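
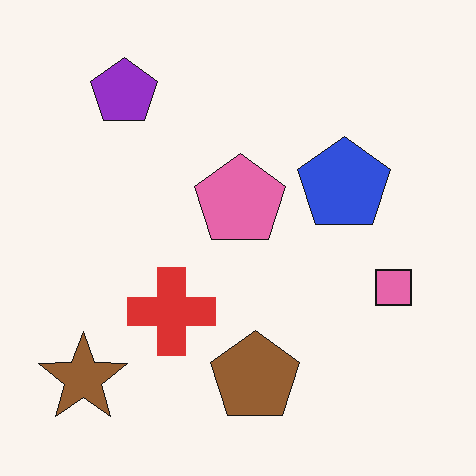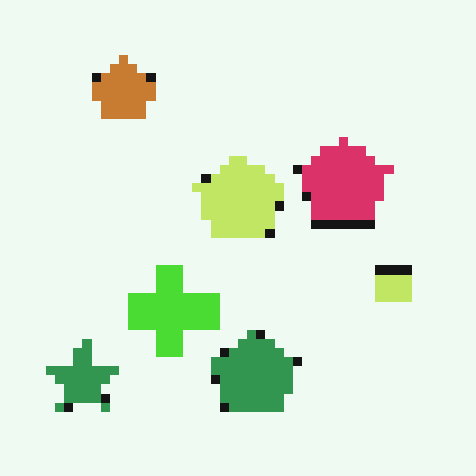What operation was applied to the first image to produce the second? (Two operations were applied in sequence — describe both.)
The transformation is: coarsely pixelated, then hue-shifted noticeably.

Shapes are reduced to large square blocks; fine edges and outlines are lost — a downscale-then-upscale (mosaic) effect. Every shape's color has rotated by the same amount around the hue wheel — a uniform hue shift.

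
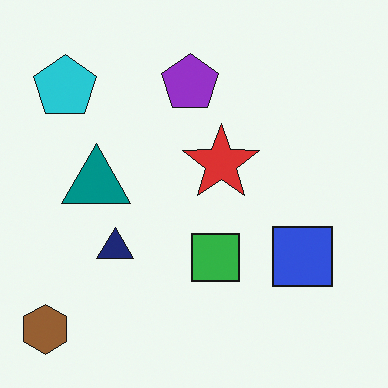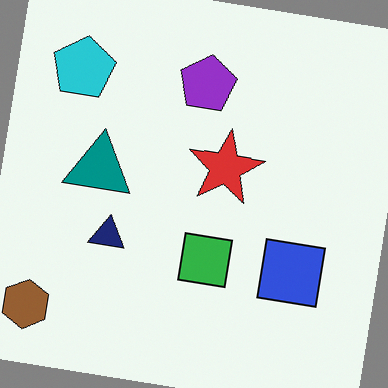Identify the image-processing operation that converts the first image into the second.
This is the original image rotated clockwise by a small amount.

Every shape is tilted by the same angle and the image corners show triangular fill wedges — a whole-image rotation by a non-right angle.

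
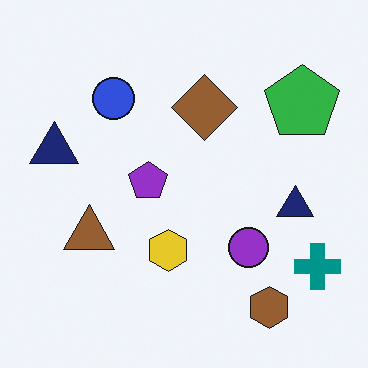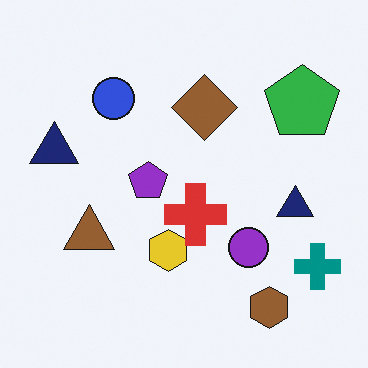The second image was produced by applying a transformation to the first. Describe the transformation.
The image was overlaid with an additional red cross.

A red cross appears in the second image that is absent from the first.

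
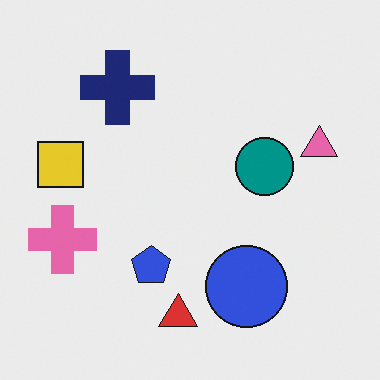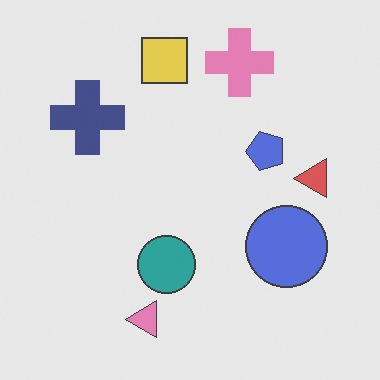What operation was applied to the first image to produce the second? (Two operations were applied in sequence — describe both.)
The transformation is: given slightly reduced contrast, then transposed (reflected across the top-left ↔ bottom-right diagonal).

Tones are pushed toward mid-grey across the whole image — a global contrast change. Shapes have swapped their row and column positions — what was in the top-right is now in the bottom-left — a diagonal reflection.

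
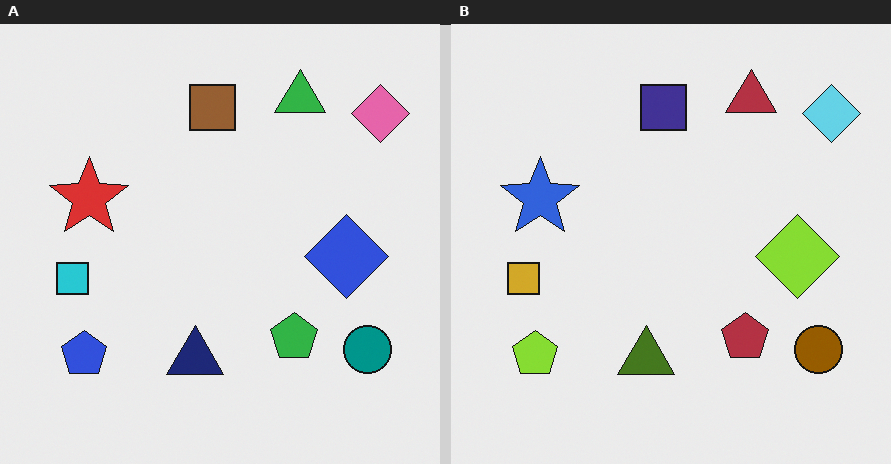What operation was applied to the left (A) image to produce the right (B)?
Hue-shifted by a large amount.

Every shape's color has rotated by the same amount around the hue wheel — a uniform hue shift.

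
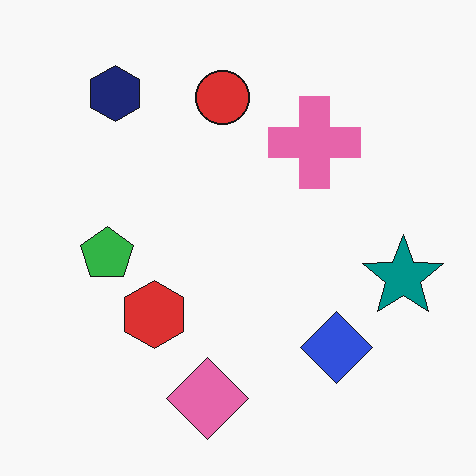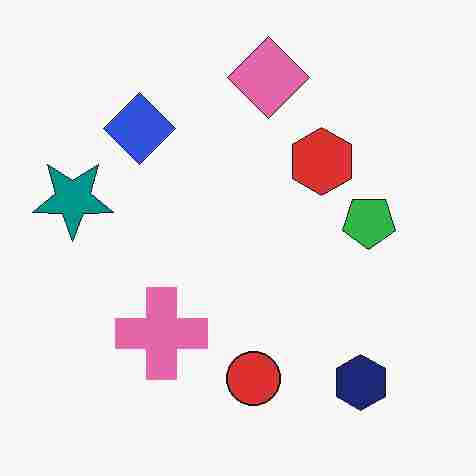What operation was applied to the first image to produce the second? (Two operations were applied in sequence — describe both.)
It was rotated 180°, then degraded with heavy JPEG compression.

The navy hexagon sits in the top-left of the first image and the bottom-right of the second — consistent with a whole-image 180° rotation. Blocky 8×8 compression artifacts appear around shape edges and the flat background shows ringing — characteristic JPEG degradation.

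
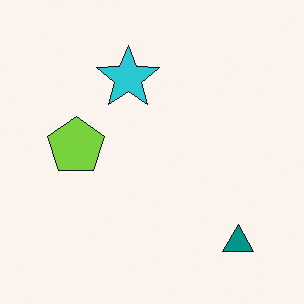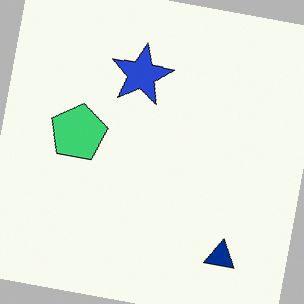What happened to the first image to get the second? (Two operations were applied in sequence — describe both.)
The image was rotated clockwise by a slight angle, then hue-shifted by a small amount.

Every shape is tilted by the same angle and the image corners show triangular fill wedges — a whole-image rotation by a non-right angle. Every shape's color has rotated by the same amount around the hue wheel — a uniform hue shift.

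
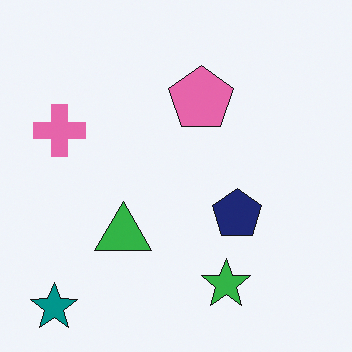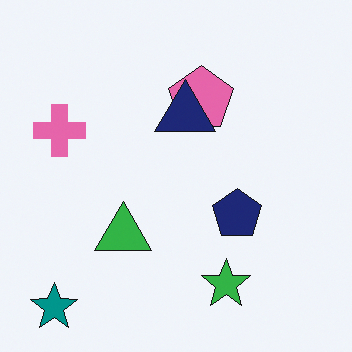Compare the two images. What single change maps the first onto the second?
The second image is the first overlaid with an additional navy triangle.

A navy triangle appears in the second image that is absent from the first.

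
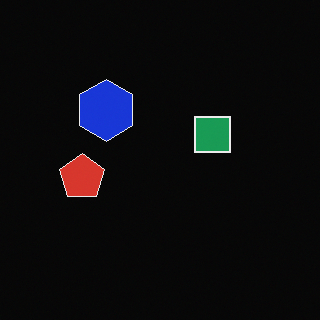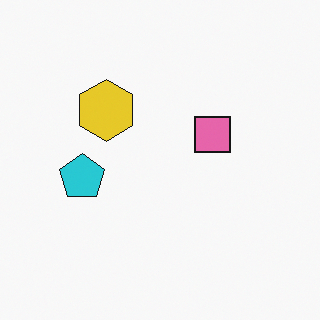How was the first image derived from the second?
The transformation is: color-inverted (negative).

The light background has become dark and every shape's color is its complement — a photographic negative.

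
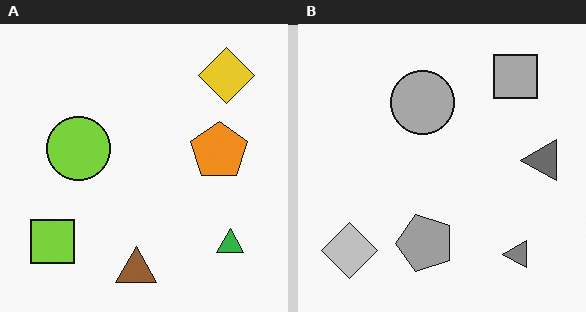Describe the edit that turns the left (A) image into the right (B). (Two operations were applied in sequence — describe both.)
The right (B) image is the left (A) transposed (reflected across the top-left ↔ bottom-right diagonal), then converted to grayscale.

Shapes have swapped their row and column positions — what was in the top-right is now in the bottom-left — a diagonal reflection. All color is removed — every shape is now a shade of grey.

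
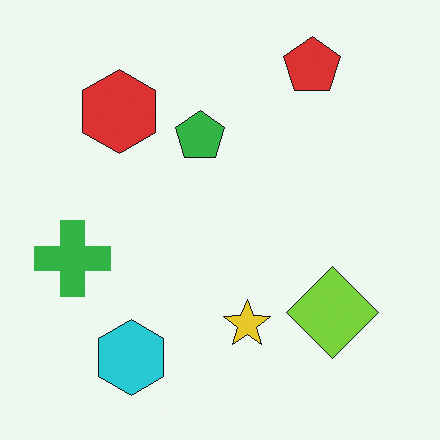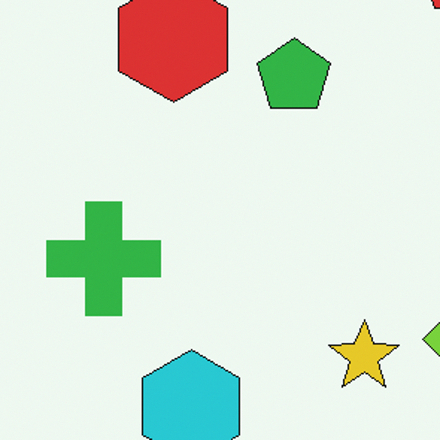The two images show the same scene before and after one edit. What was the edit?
The second image is the first cropped slightly and scaled back up.

The visible shapes are larger and the field of view is narrower; shapes near the original edges may be partly or wholly outside the frame — a crop-and-rescale.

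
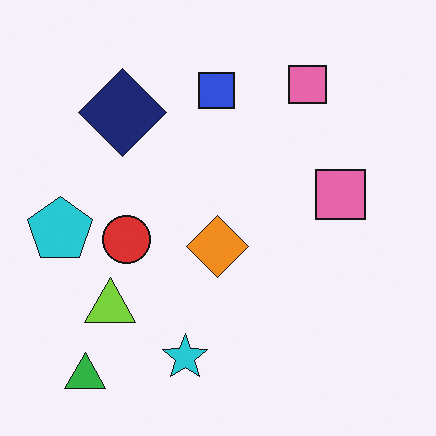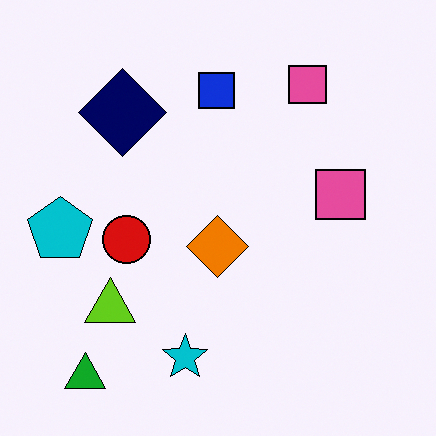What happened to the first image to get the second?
The transformation is: given slightly increased contrast.

Tones are pushed away from mid-grey across the whole image — a global contrast change.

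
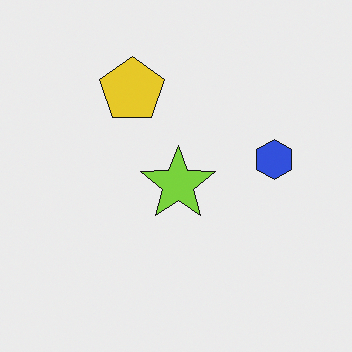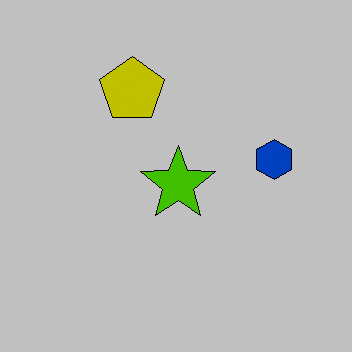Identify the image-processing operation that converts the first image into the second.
The transformation is: aggressively posterized.

Each flat color has snapped to a coarser quantized level — most visibly, the near-white background has dropped to a flat grey.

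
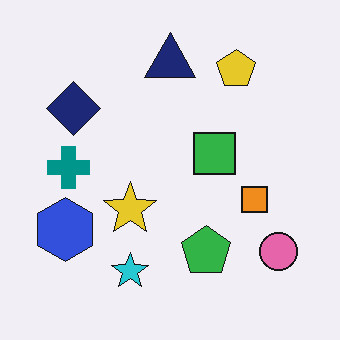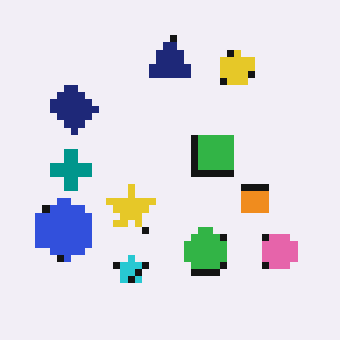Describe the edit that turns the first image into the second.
The transformation is: pixelated into visible square blocks.

Shapes are reduced to large square blocks; fine edges and outlines are lost — a downscale-then-upscale (mosaic) effect.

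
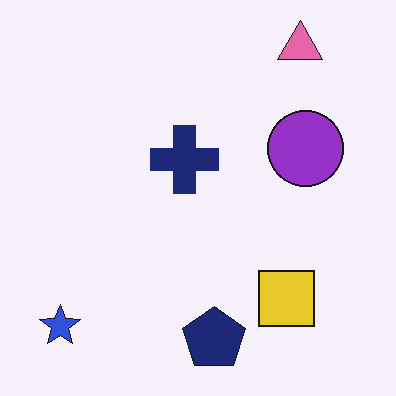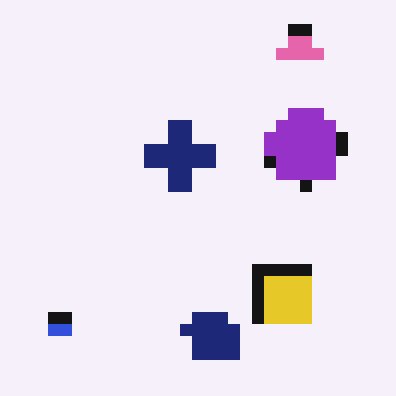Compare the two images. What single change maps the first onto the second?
It was heavily pixelated into large blocks.

Shapes are reduced to large square blocks; fine edges and outlines are lost — a downscale-then-upscale (mosaic) effect.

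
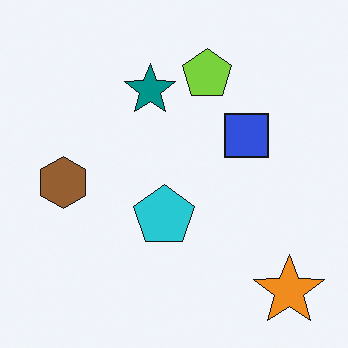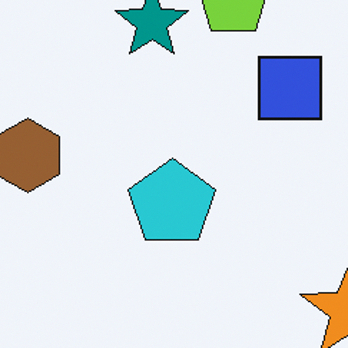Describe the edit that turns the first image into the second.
The image was cropped slightly and scaled back up.

The visible shapes are larger and the field of view is narrower; shapes near the original edges may be partly or wholly outside the frame — a crop-and-rescale.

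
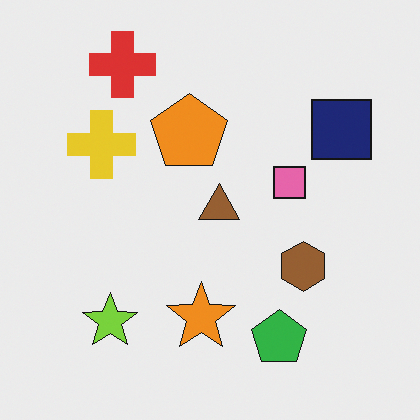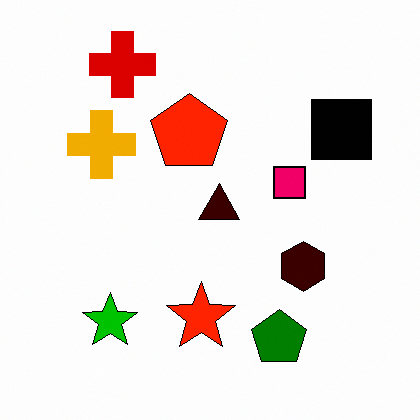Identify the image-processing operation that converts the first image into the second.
The transformation is: given much higher contrast.

Tones are pushed away from mid-grey across the whole image — a global contrast change.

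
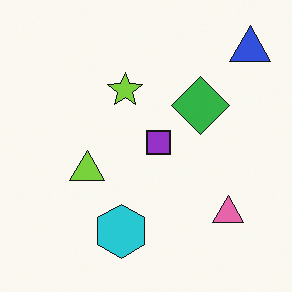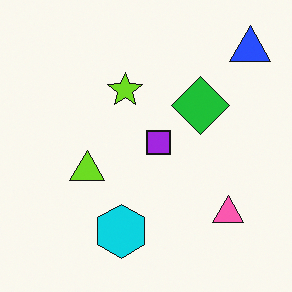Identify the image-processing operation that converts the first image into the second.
The second image is the first slightly oversaturated.

All colors are more vivid — a global saturation change.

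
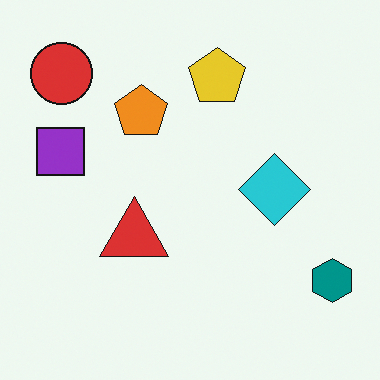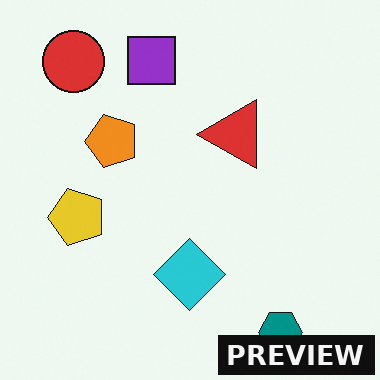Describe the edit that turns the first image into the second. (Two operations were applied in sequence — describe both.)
The second image is the first transposed (reflected across the top-left ↔ bottom-right diagonal), then watermarked with the text "PREVIEW" in the lower-right corner.

Shapes have swapped their row and column positions — what was in the top-right is now in the bottom-left — a diagonal reflection. A dark label reading "PREVIEW" appears in the lower-right corner.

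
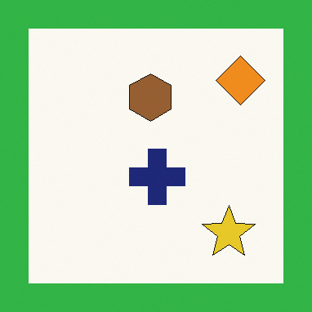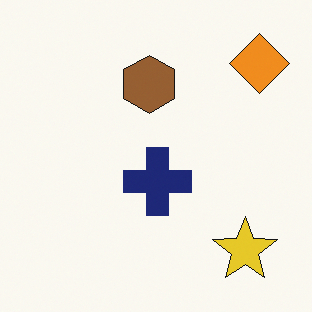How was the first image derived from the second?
The transformation is: framed with a green border.

A solid green frame runs around the edge of the first image, with the content slightly shrunk inside it.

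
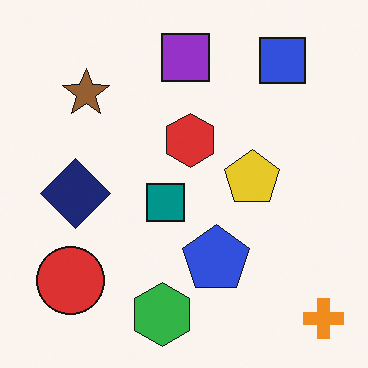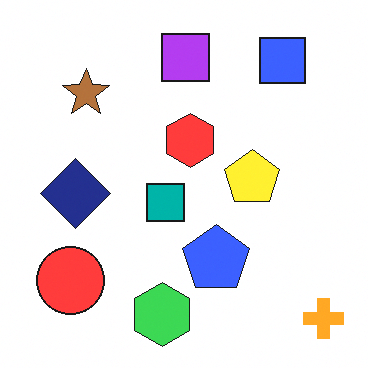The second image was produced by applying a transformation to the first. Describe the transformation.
The image was slightly brightened.

Every pixel — background and shapes alike — is uniformly brightened.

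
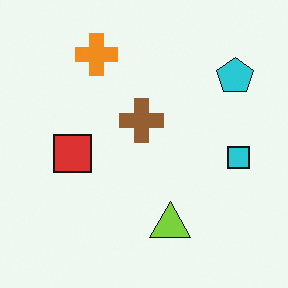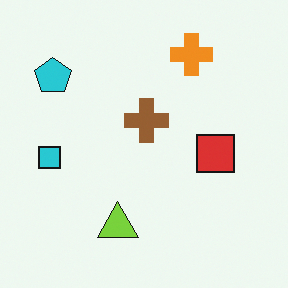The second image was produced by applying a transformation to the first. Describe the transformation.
Flipped horizontally (left ↔ right).

The cyan square is in the right of the first image and the left of the second — shapes on opposite sides of the vertical midline have swapped in a mirror flip.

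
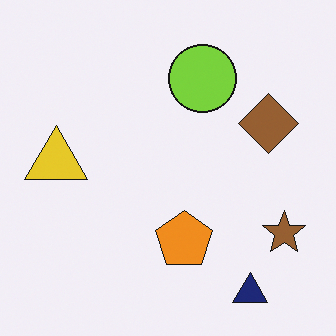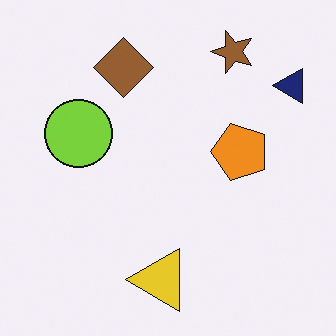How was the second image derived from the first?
This is the original image rotated 90° counter-clockwise.

The navy triangle sits in the bottom-right of the first image and the top-right of the second — consistent with a whole-image 90° counter-clockwise rotation.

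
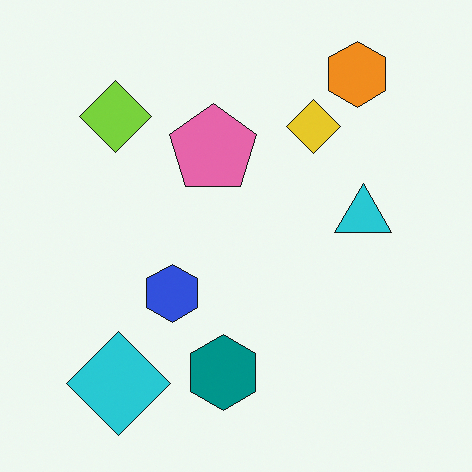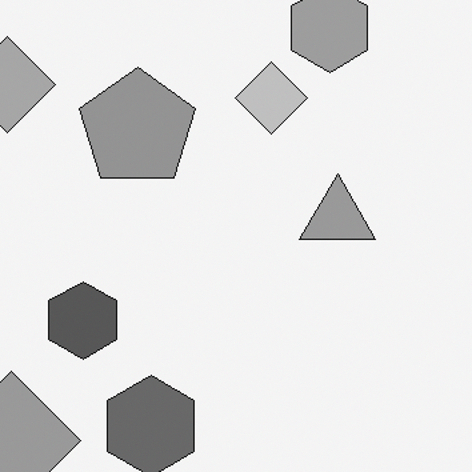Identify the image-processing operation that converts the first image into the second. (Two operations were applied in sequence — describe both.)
The image was cropped to a modestly smaller region and rescaled, then converted to grayscale.

The visible shapes are larger and the field of view is narrower; shapes near the original edges may be partly or wholly outside the frame — a crop-and-rescale. All color is removed — every shape is now a shade of grey.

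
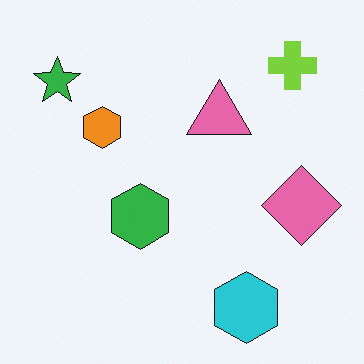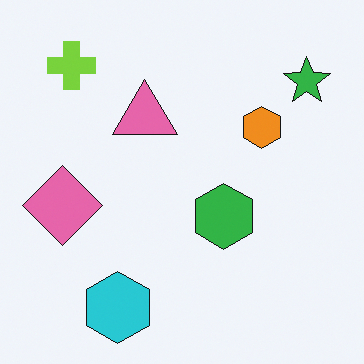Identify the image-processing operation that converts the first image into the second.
The transformation is: flipped horizontally (left ↔ right).

The green star is in the top-left of the first image and the top-right of the second — shapes on opposite sides of the vertical midline have swapped in a mirror flip.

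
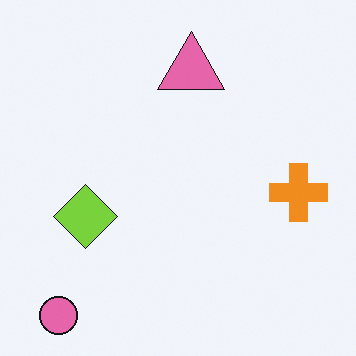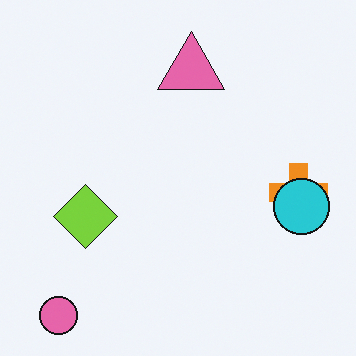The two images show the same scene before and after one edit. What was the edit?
Overlaid with an additional cyan circle.

A cyan circle appears in the second image that is absent from the first.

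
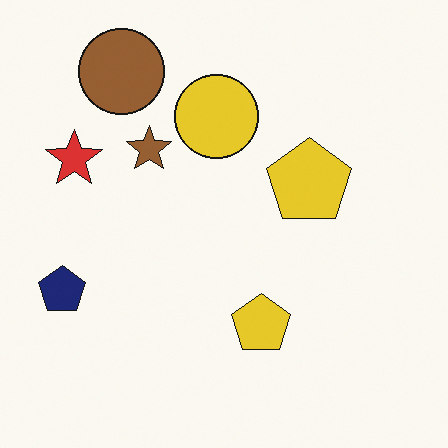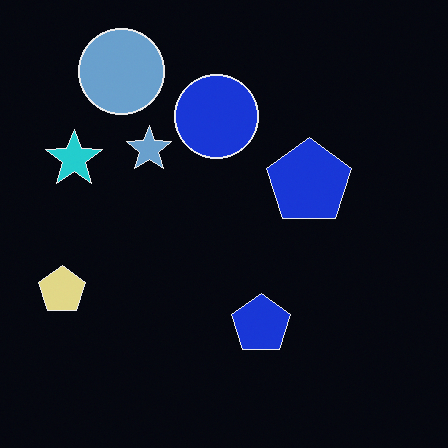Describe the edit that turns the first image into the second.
The transformation is: color-inverted (negative).

The light background has become dark and every shape's color is its complement — a photographic negative.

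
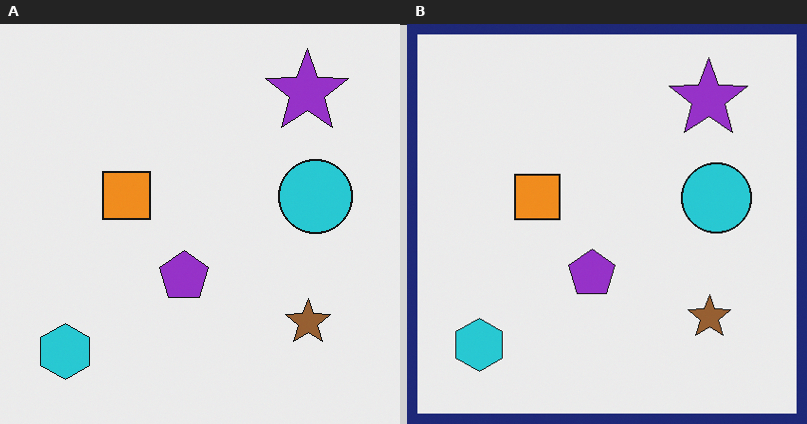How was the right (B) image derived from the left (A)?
The right (B) image is the left (A) framed with a navy border.

A solid navy frame runs around the edge of the right (B) image, with the content slightly shrunk inside it.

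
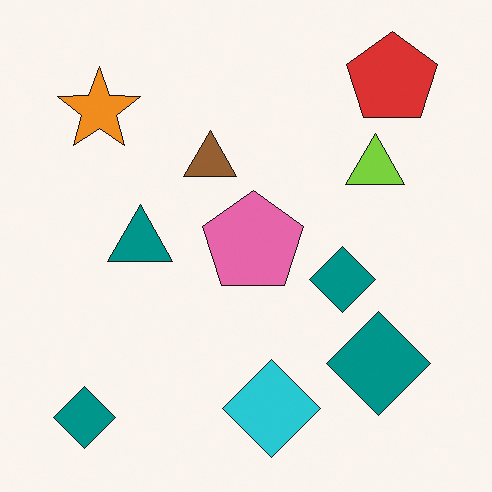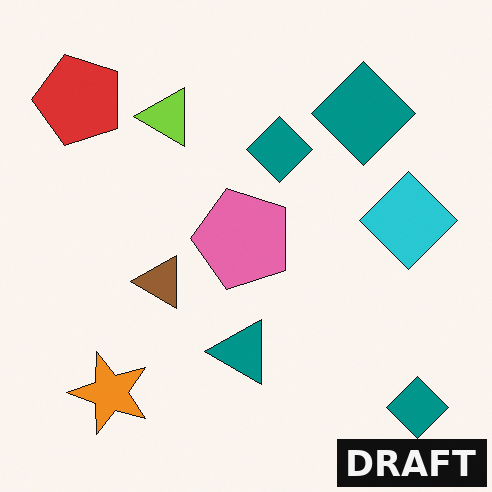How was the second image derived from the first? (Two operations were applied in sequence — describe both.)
The image was rotated 90° counter-clockwise, then watermarked with the text "DRAFT" in the lower-right corner.

The red pentagon sits in the top-right of the first image and the top-left of the second — consistent with a whole-image 90° counter-clockwise rotation. A dark label reading "DRAFT" appears in the lower-right corner.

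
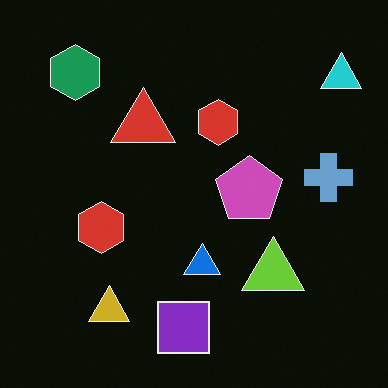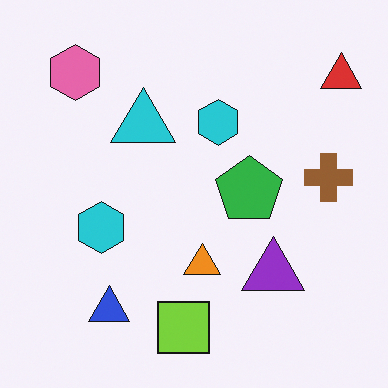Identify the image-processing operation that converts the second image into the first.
The first image is the second color-inverted (negative).

The light background has become dark and every shape's color is its complement — a photographic negative.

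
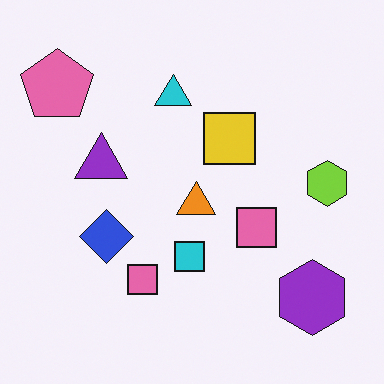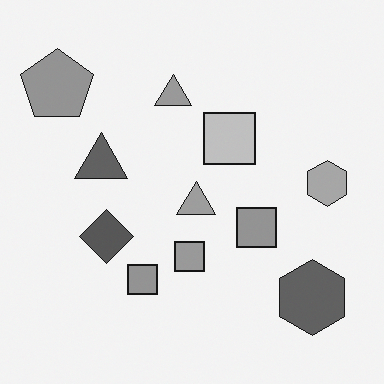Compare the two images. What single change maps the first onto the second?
The transformation is: converted to grayscale.

All color is removed — every shape is now a shade of grey.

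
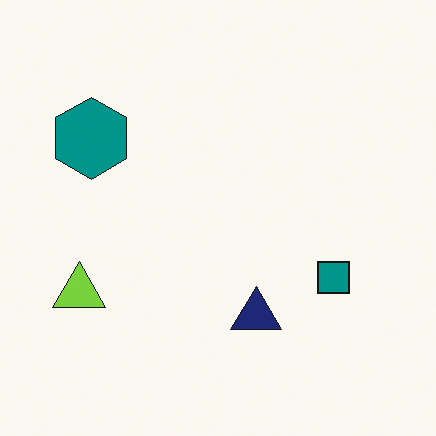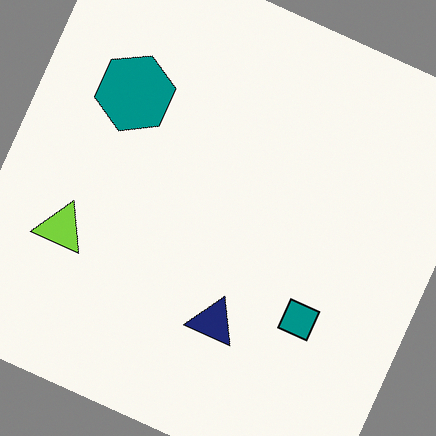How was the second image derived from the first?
The transformation is: rotated clockwise by a clearly visible amount.

Every shape is tilted by the same angle and the image corners show triangular fill wedges — a whole-image rotation by a non-right angle.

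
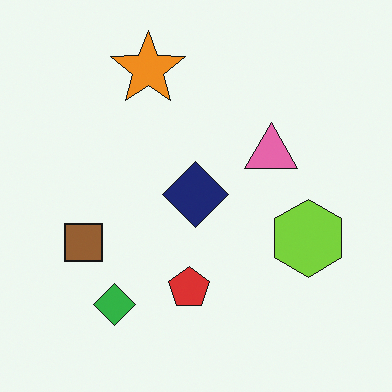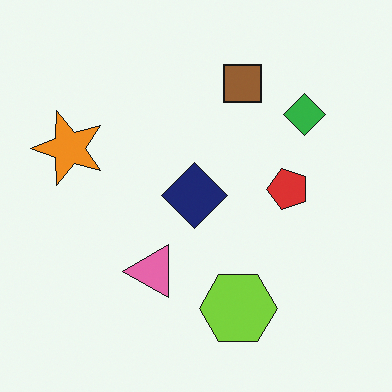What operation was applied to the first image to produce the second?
The transformation is: transposed (reflected across the top-left ↔ bottom-right diagonal).

Shapes have swapped their row and column positions — what was in the top-right is now in the bottom-left — a diagonal reflection.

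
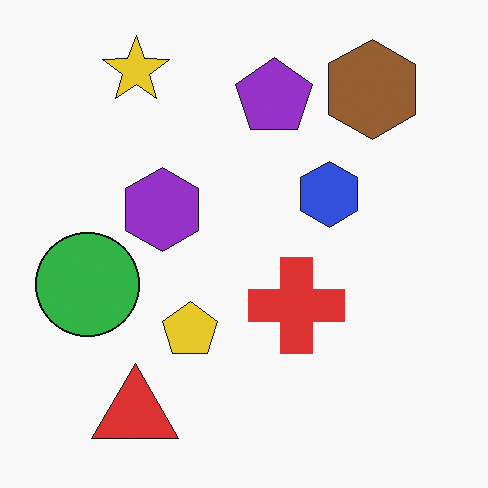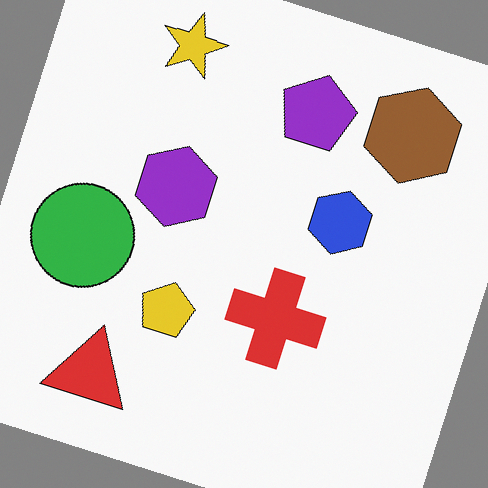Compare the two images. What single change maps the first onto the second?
The transformation is: rotated clockwise by a moderate amount.

Every shape is tilted by the same angle and the image corners show triangular fill wedges — a whole-image rotation by a non-right angle.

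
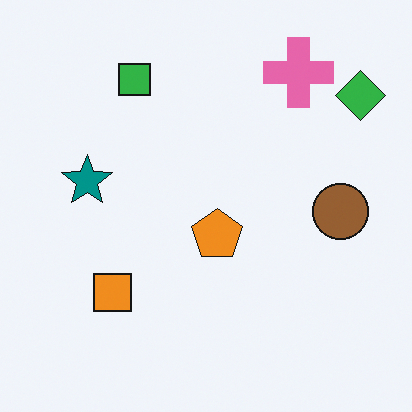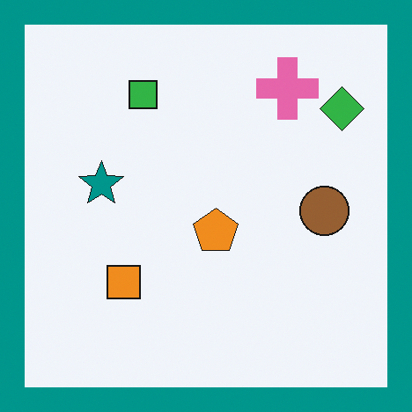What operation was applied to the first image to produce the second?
The second image is the first framed with a teal border.

A solid teal frame runs around the edge of the second image, with the content slightly shrunk inside it.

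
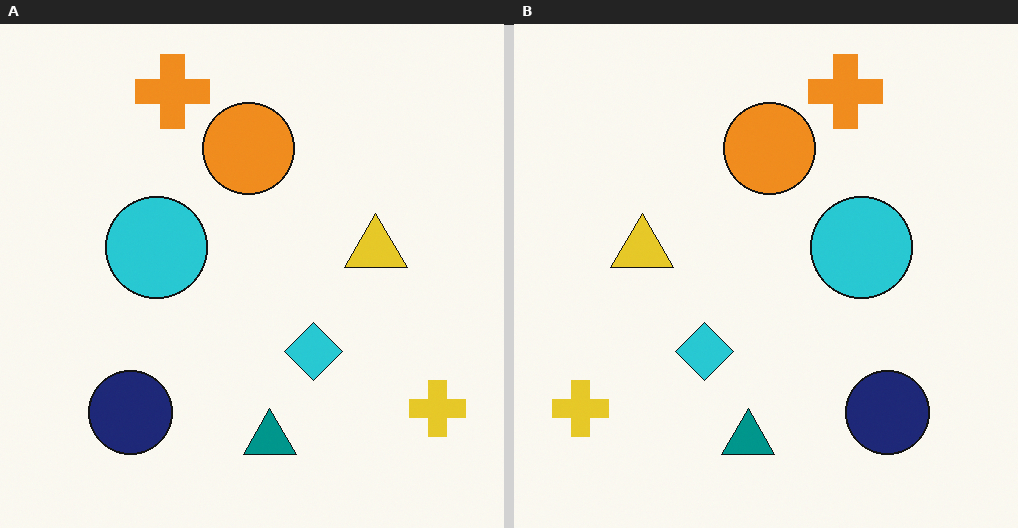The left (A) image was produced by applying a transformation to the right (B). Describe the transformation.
Flipped horizontally (left ↔ right).

The yellow cross is in the bottom-left of the right (B) image and the bottom-right of the left (A) — shapes on opposite sides of the vertical midline have swapped in a mirror flip.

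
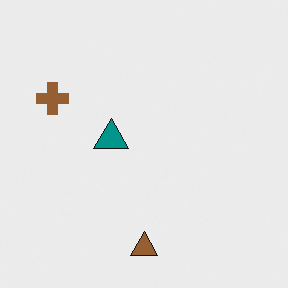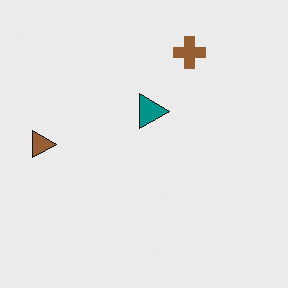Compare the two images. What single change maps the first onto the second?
This is the original image rotated 90° clockwise.

The brown triangle sits in the bottom of the first image and the left of the second — consistent with a whole-image 90° clockwise rotation.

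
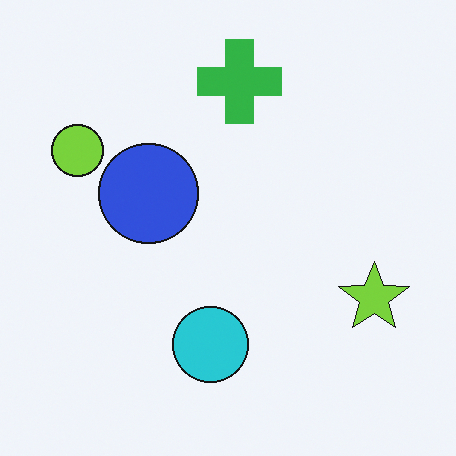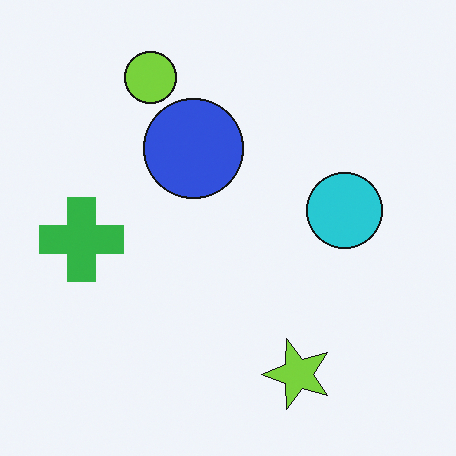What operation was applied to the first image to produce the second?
The image was transposed (reflected across the top-left ↔ bottom-right diagonal).

Shapes have swapped their row and column positions — what was in the top-right is now in the bottom-left — a diagonal reflection.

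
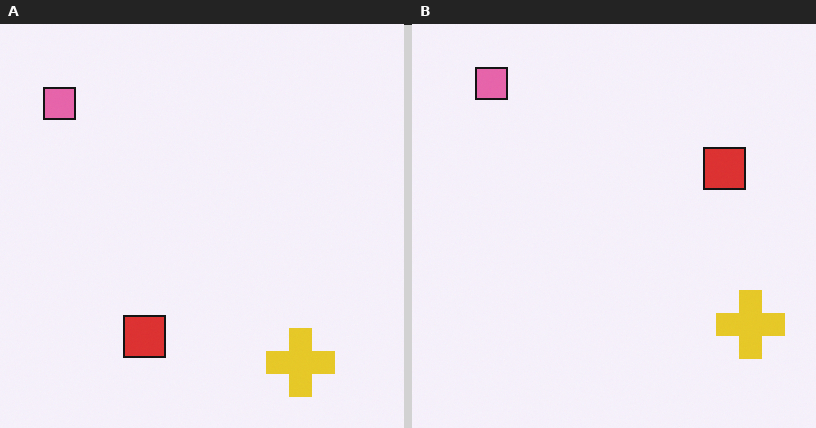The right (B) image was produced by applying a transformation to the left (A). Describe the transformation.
It was transposed (reflected across the top-left ↔ bottom-right diagonal).

Shapes have swapped their row and column positions — what was in the top-right is now in the bottom-left — a diagonal reflection.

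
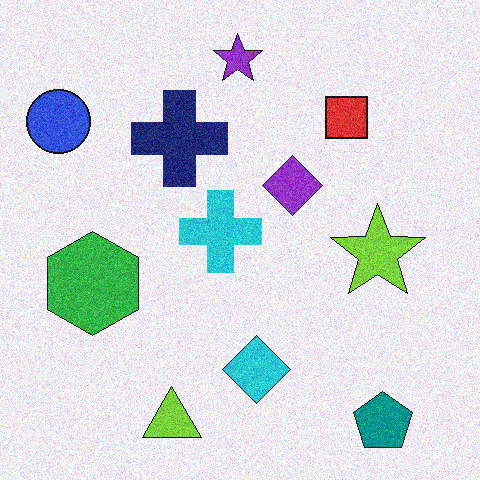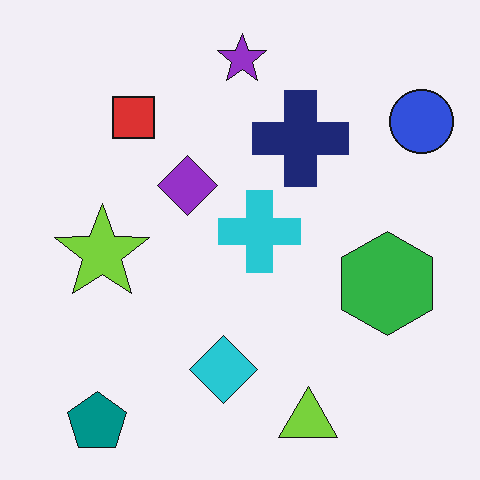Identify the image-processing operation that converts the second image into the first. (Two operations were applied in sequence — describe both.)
The image was flipped horizontally (left ↔ right), then degraded with visible gaussian noise.

The blue circle is in the top-right of the second image and the top-left of the first — shapes on opposite sides of the vertical midline have swapped in a mirror flip. Random speckle covers the whole image, including the flat background.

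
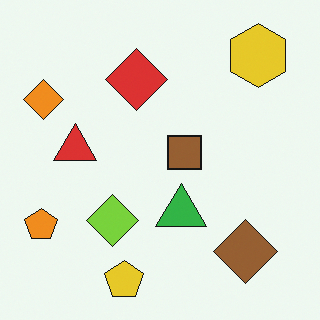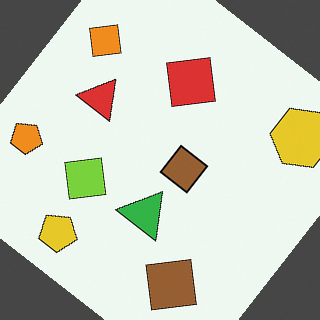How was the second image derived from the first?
This is the original image rotated clockwise by a large amount — several tens of degrees.

Every shape is tilted by the same angle and the image corners show triangular fill wedges — a whole-image rotation by a non-right angle.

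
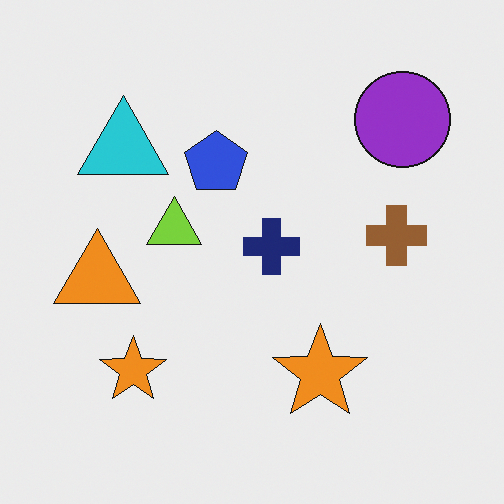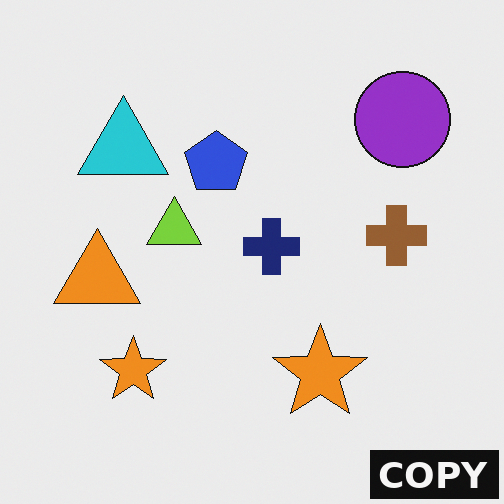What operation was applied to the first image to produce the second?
The transformation is: watermarked with the text "COPY" in the lower-right corner.

A dark label reading "COPY" appears in the lower-right corner.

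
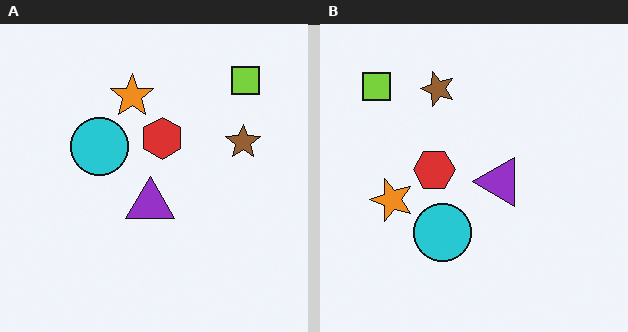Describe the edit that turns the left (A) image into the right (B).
The transformation is: rotated 90° counter-clockwise.

The lime square sits in the top-right of the left (A) image and the top-left of the right (B) — consistent with a whole-image 90° counter-clockwise rotation.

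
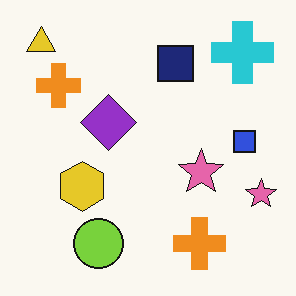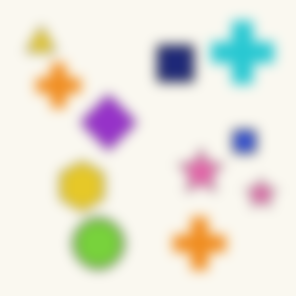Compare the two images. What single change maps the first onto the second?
It was strongly gaussian-blurred.

Shape edges and outlines are uniformly softened across the whole image.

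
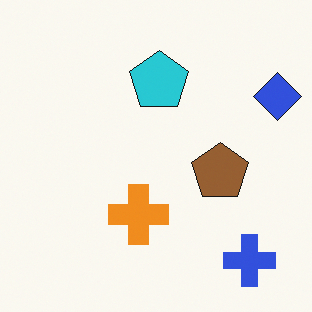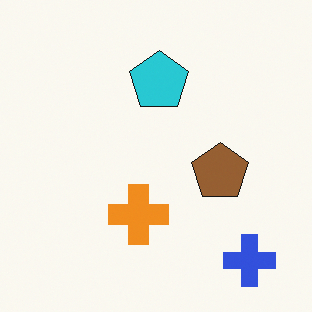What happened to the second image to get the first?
The transformation is: overlaid with an additional blue diamond.

A blue diamond appears in the first image that is absent from the second.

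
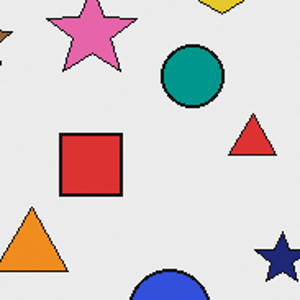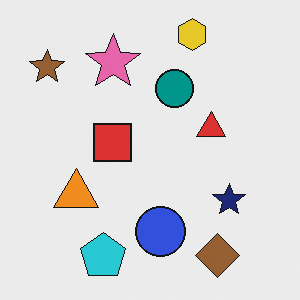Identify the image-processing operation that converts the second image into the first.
It was cropped to a noticeably smaller region and rescaled.

The visible shapes are larger and the field of view is narrower; shapes near the original edges may be partly or wholly outside the frame — a crop-and-rescale.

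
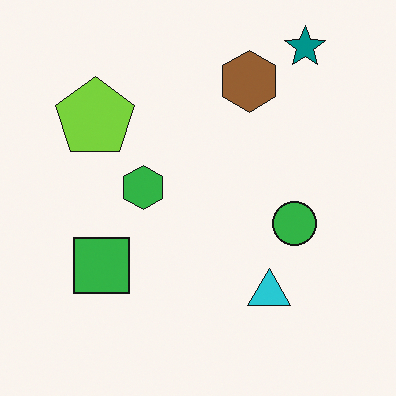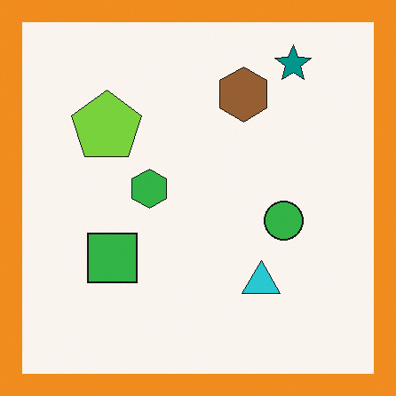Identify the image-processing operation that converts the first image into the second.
It was framed with a orange border.

A solid orange frame runs around the edge of the second image, with the content slightly shrunk inside it.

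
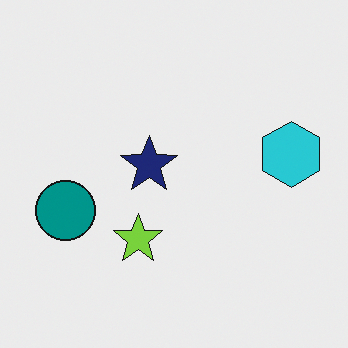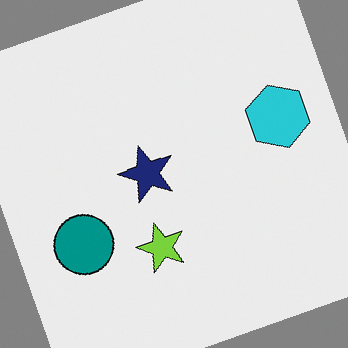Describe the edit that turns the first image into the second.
This is the original image rotated counter-clockwise by a clearly visible amount.

Every shape is tilted by the same angle and the image corners show triangular fill wedges — a whole-image rotation by a non-right angle.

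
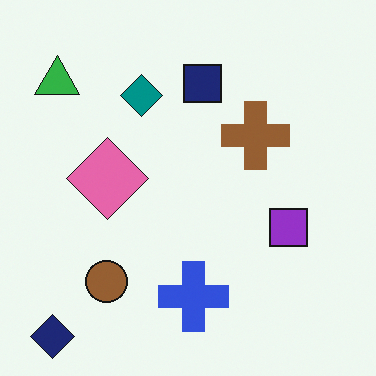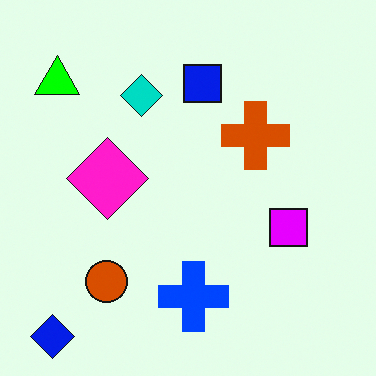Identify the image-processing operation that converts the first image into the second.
The second image is the first heavily oversaturated.

All colors are more vivid — a global saturation change.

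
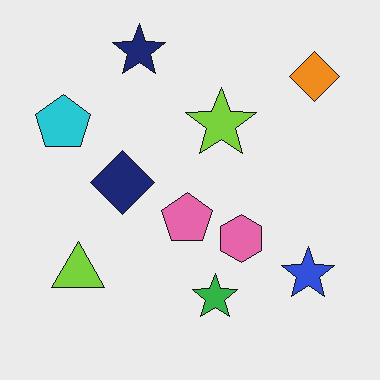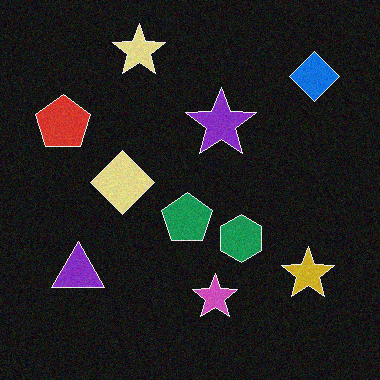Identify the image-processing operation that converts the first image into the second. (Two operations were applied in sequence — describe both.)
This is the original image color-inverted (negative), then degraded with subtle gaussian noise.

The light background has become dark and every shape's color is its complement — a photographic negative. Random speckle covers the whole image, including the flat background.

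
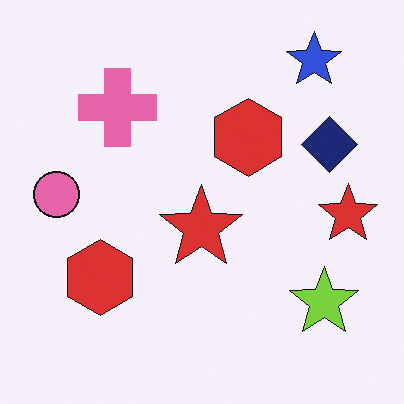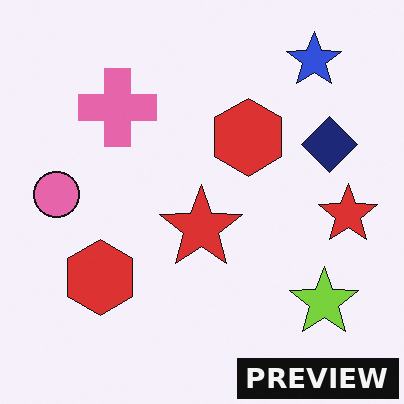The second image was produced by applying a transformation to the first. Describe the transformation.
The image was watermarked with the text "PREVIEW" in the lower-right corner.

A dark label reading "PREVIEW" appears in the lower-right corner.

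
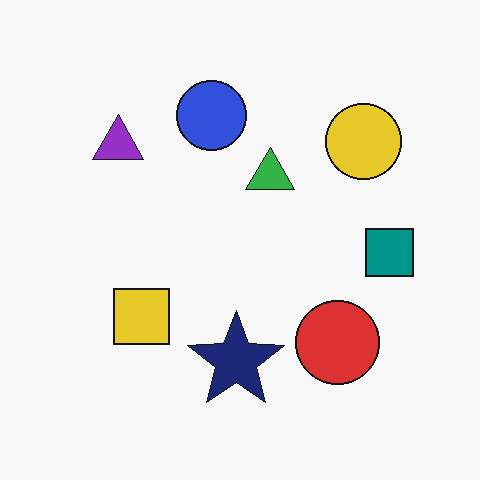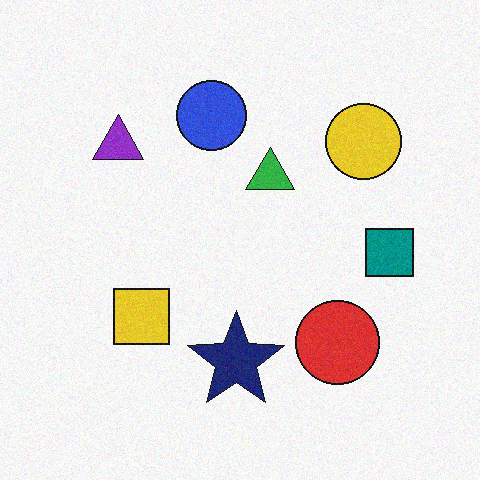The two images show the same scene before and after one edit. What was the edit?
The transformation is: degraded with a light layer of grain.

Random speckle covers the whole image, including the flat background.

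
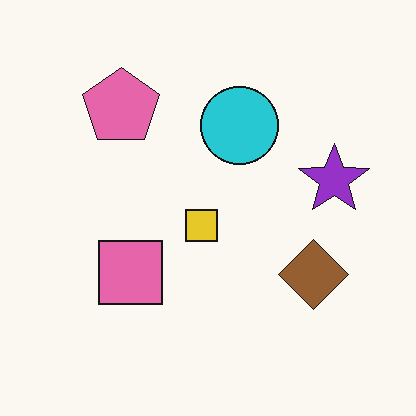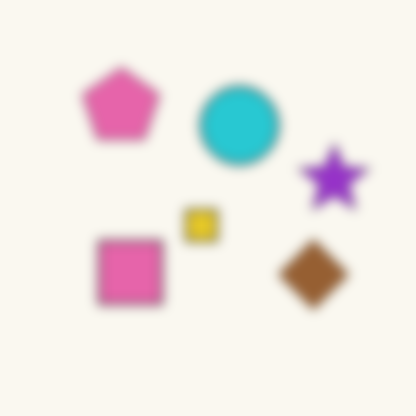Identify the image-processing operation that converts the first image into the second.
The image was heavily blurred.

Shape edges and outlines are uniformly softened across the whole image.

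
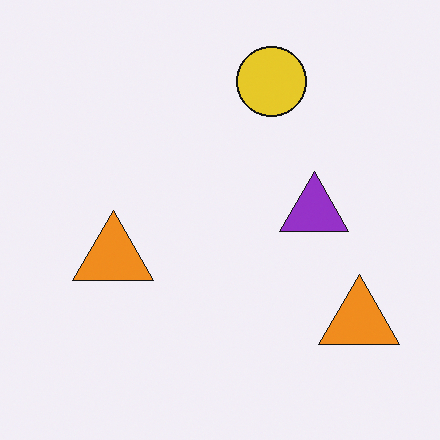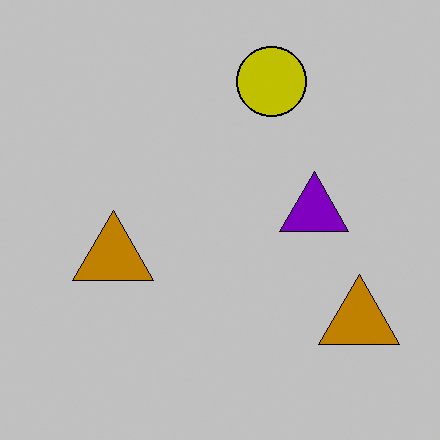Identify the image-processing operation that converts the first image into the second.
This is the original image heavily posterized to just a handful of flat colors.

Each flat color has snapped to a coarser quantized level — most visibly, the near-white background has dropped to a flat grey.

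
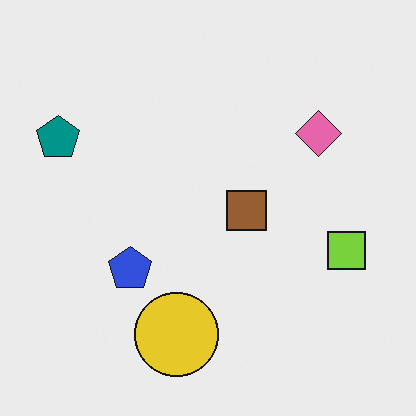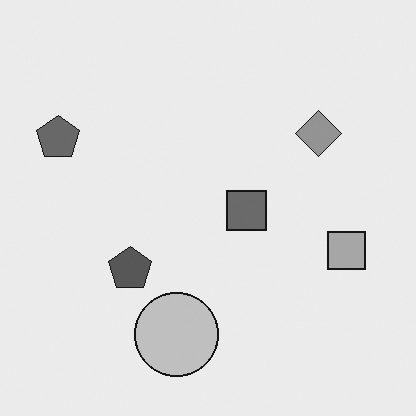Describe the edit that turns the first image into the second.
This is the original image converted to grayscale.

All color is removed — every shape is now a shade of grey.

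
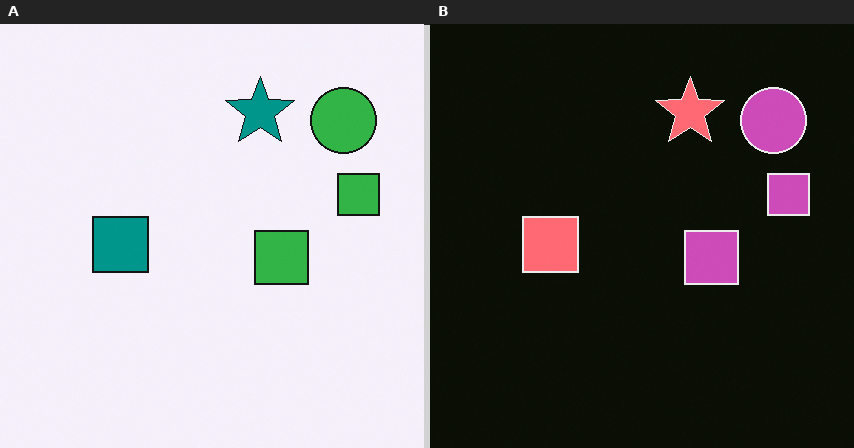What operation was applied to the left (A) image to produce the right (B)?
The right (B) image is the left (A) color-inverted (negative).

The light background has become dark and every shape's color is its complement — a photographic negative.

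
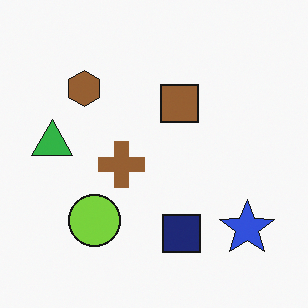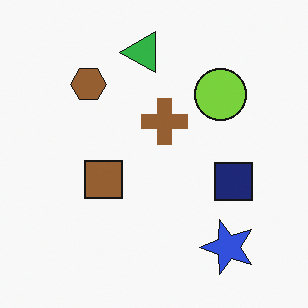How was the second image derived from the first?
The second image is the first transposed (reflected across the top-left ↔ bottom-right diagonal).

Shapes have swapped their row and column positions — what was in the top-right is now in the bottom-left — a diagonal reflection.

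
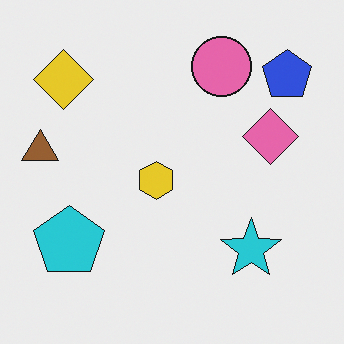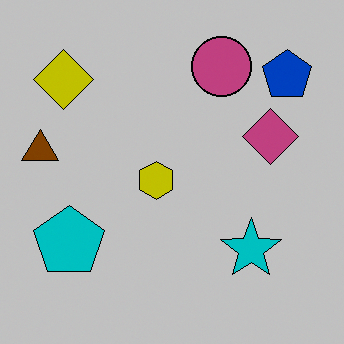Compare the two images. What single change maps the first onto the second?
The second image is the first heavily posterized to just a handful of flat colors.

Each flat color has snapped to a coarser quantized level — most visibly, the near-white background has dropped to a flat grey.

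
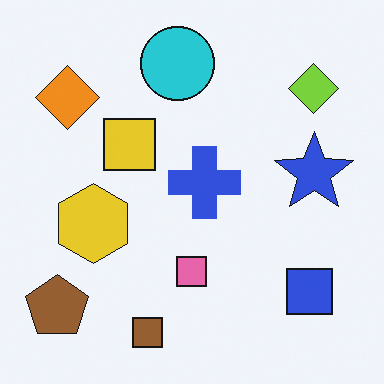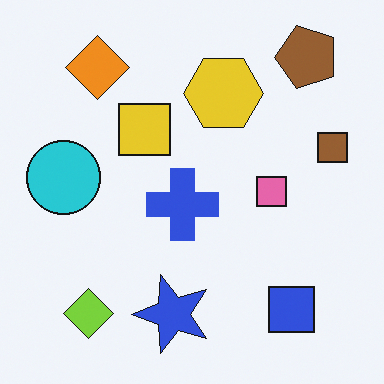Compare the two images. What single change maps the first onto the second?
The transformation is: transposed (reflected across the top-left ↔ bottom-right diagonal).

Shapes have swapped their row and column positions — what was in the top-right is now in the bottom-left — a diagonal reflection.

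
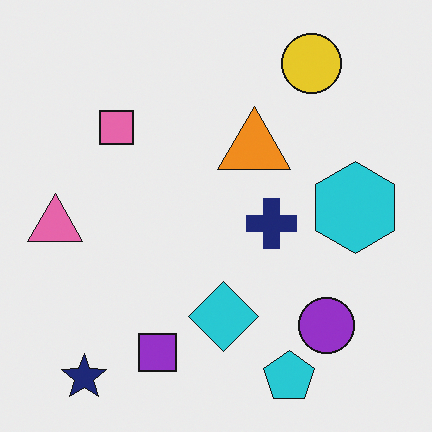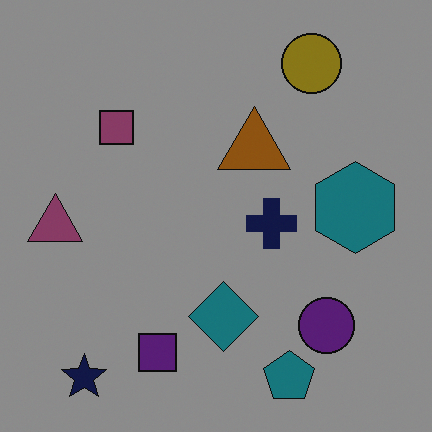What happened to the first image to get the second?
The transformation is: darkened a lot.

Every pixel — background and shapes alike — is uniformly darkened.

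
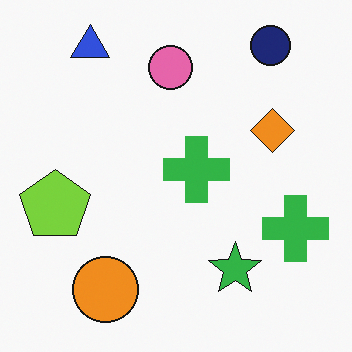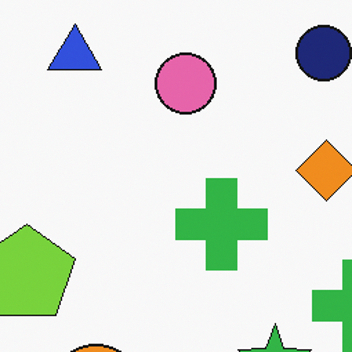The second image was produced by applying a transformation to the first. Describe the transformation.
It was cropped to a modestly smaller region and rescaled.

The visible shapes are larger and the field of view is narrower; shapes near the original edges may be partly or wholly outside the frame — a crop-and-rescale.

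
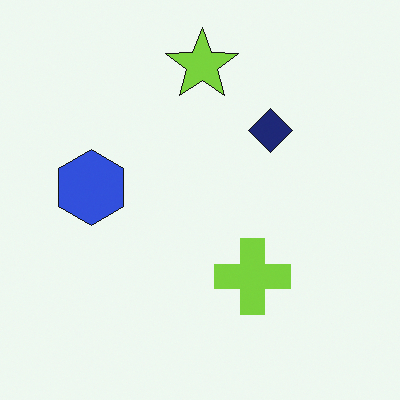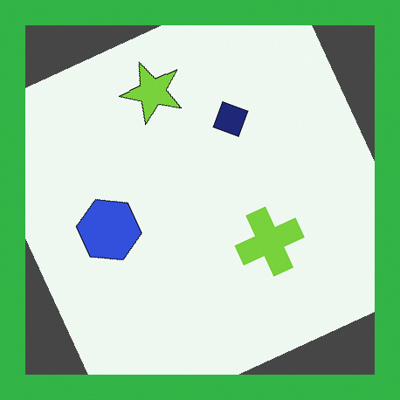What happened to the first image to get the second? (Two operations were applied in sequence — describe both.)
The image was rotated counter-clockwise by a moderate amount, then framed with a green border.

Every shape is tilted by the same angle and the image corners show triangular fill wedges — a whole-image rotation by a non-right angle. A solid green frame runs around the edge of the second image, with the content slightly shrunk inside it.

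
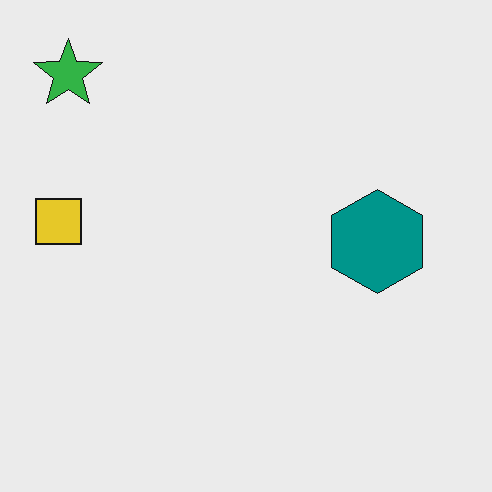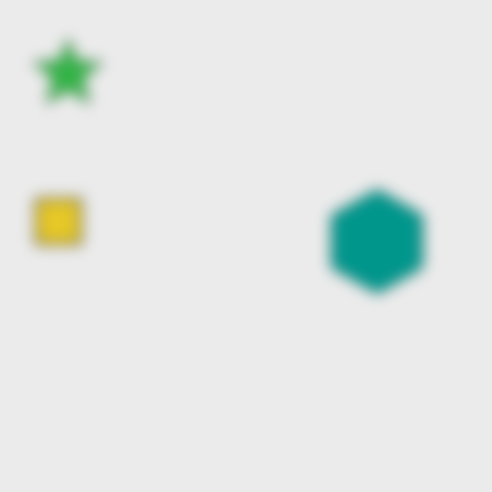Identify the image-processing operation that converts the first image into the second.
The image was heavily blurred.

Shape edges and outlines are uniformly softened across the whole image.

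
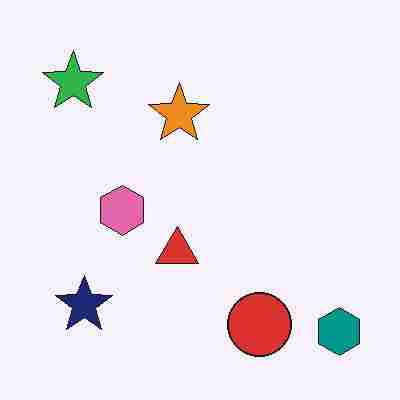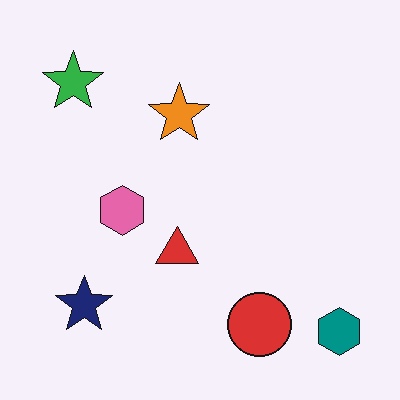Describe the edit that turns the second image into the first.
This is the original image degraded with heavy JPEG compression.

Blocky 8×8 compression artifacts appear around shape edges and the flat background shows ringing — characteristic JPEG degradation.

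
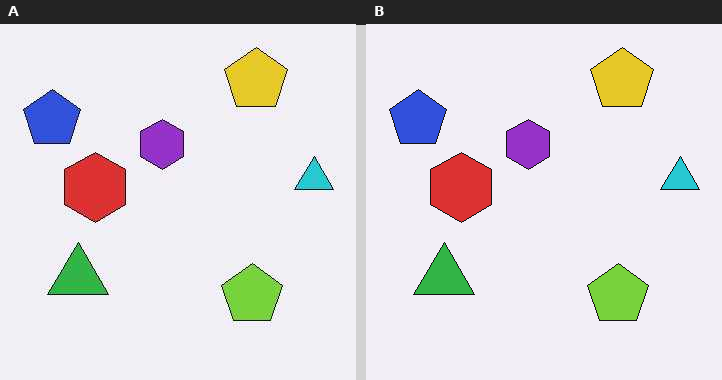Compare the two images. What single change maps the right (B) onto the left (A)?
The image was JPEG-compressed with visible artifacts.

Blocky 8×8 compression artifacts appear around shape edges and the flat background shows ringing — characteristic JPEG degradation.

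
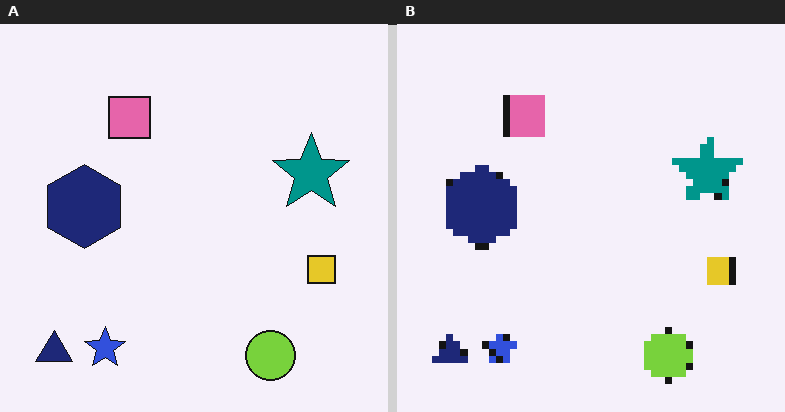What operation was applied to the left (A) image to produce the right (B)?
This is the original image pixelated into visible square blocks.

Shapes are reduced to large square blocks; fine edges and outlines are lost — a downscale-then-upscale (mosaic) effect.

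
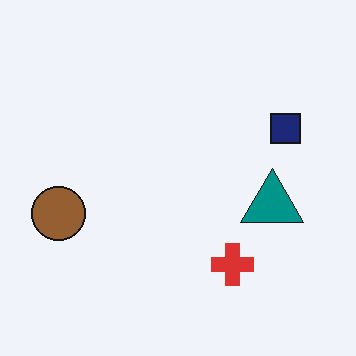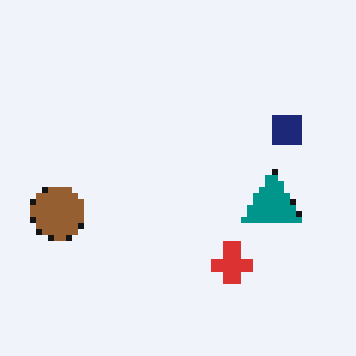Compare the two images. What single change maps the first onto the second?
It was pixelated into visible square blocks.

Shapes are reduced to large square blocks; fine edges and outlines are lost — a downscale-then-upscale (mosaic) effect.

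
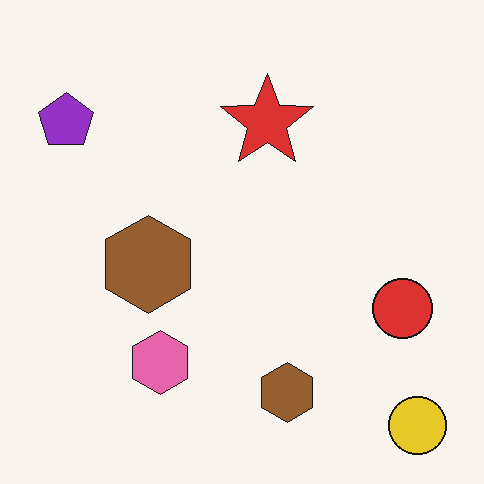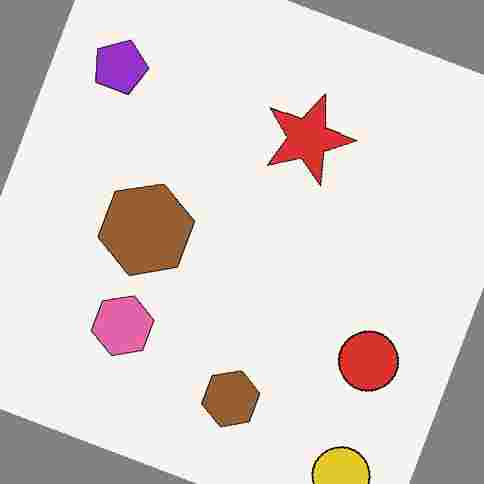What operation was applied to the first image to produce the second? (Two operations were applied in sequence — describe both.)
The image was rotated clockwise by a moderate amount, then degraded with heavy JPEG compression.

Every shape is tilted by the same angle and the image corners show triangular fill wedges — a whole-image rotation by a non-right angle. Blocky 8×8 compression artifacts appear around shape edges and the flat background shows ringing — characteristic JPEG degradation.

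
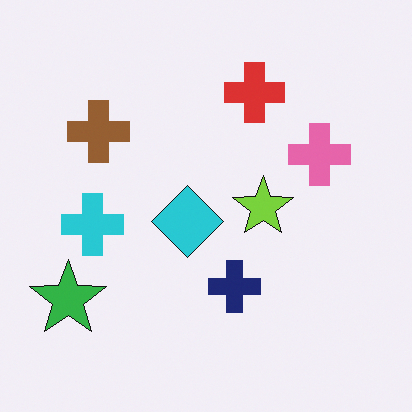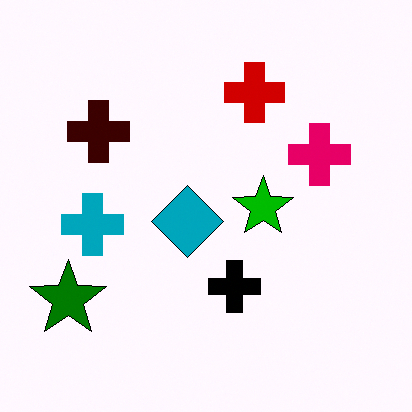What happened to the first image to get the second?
The second image is the first given much higher contrast.

Tones are pushed away from mid-grey across the whole image — a global contrast change.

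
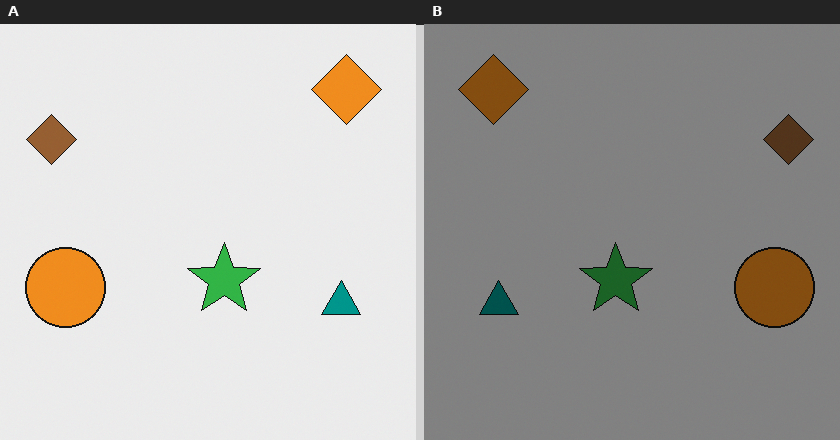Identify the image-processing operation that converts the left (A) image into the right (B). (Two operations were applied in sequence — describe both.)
The right (B) image is the left (A) flipped horizontally (left ↔ right), then darkened a lot.

The brown diamond is in the top-left of the left (A) image and the top-right of the right (B) — shapes on opposite sides of the vertical midline have swapped in a mirror flip. Every pixel — background and shapes alike — is uniformly darkened.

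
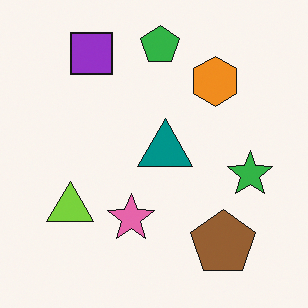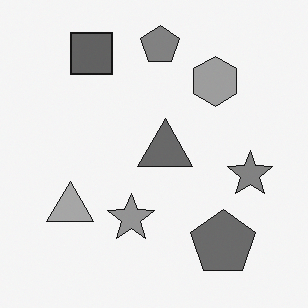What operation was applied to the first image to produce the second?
The transformation is: converted to grayscale.

All color is removed — every shape is now a shade of grey.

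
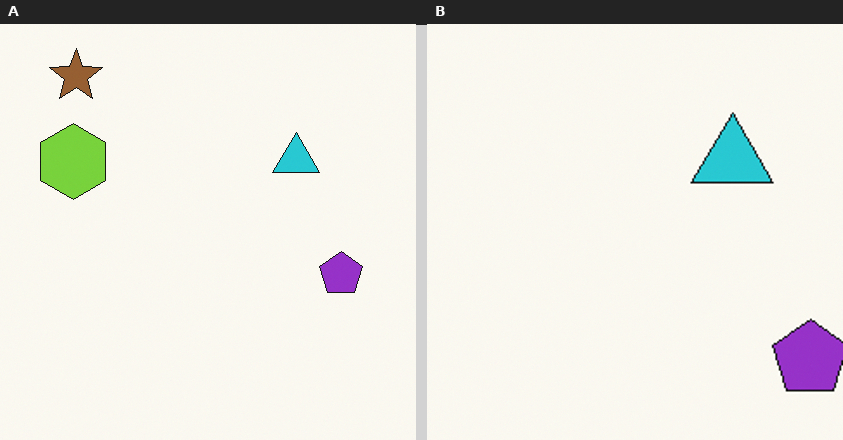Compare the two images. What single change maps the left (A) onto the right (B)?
The image was cropped tightly and scaled back up.

The visible shapes are larger and the field of view is narrower; shapes near the original edges may be partly or wholly outside the frame — a crop-and-rescale.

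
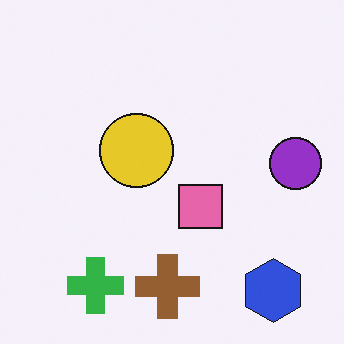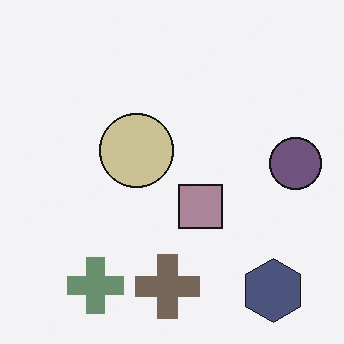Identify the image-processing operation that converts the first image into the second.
The image was made much more muted (saturation change).

All colors are more muted and greyish — a global saturation change.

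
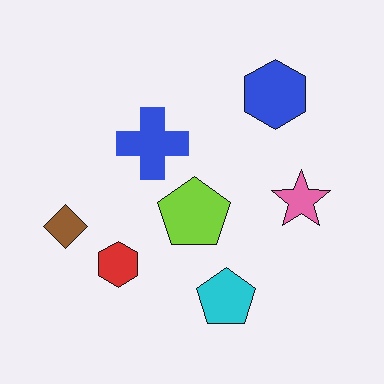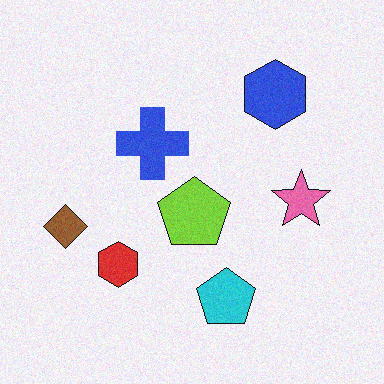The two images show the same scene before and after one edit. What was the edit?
This is the original image degraded with light additive noise.

Random speckle covers the whole image, including the flat background.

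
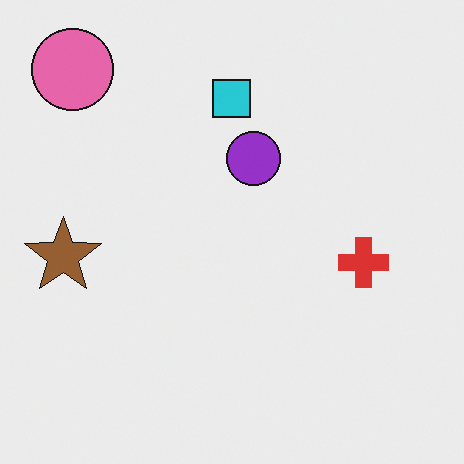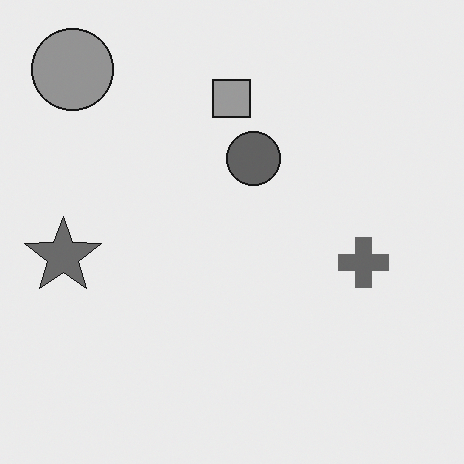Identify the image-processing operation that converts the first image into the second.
The image was converted to grayscale.

All color is removed — every shape is now a shade of grey.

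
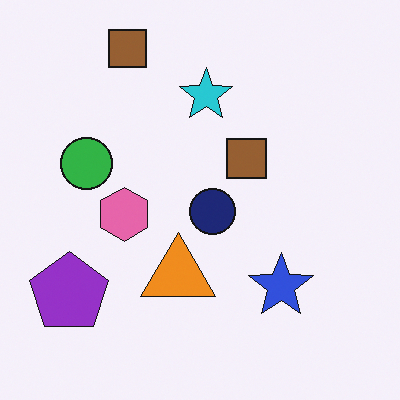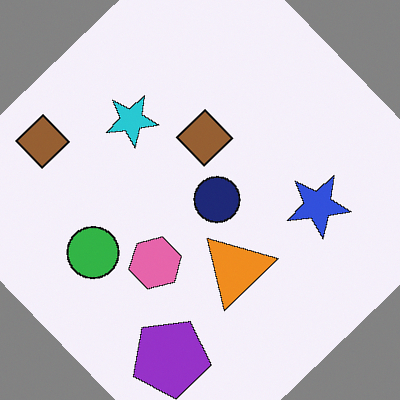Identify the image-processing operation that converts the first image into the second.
The transformation is: rotated counter-clockwise by a large amount — several tens of degrees.

Every shape is tilted by the same angle and the image corners show triangular fill wedges — a whole-image rotation by a non-right angle.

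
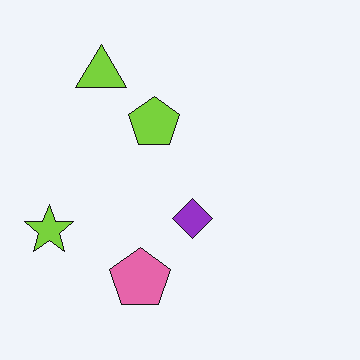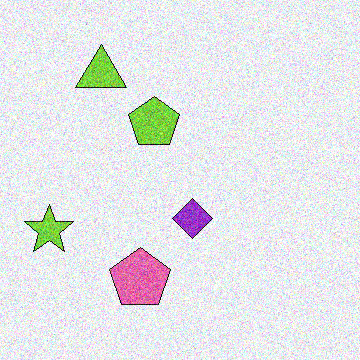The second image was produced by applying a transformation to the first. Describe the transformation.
This is the original image degraded with strong gaussian noise.

Random speckle covers the whole image, including the flat background.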